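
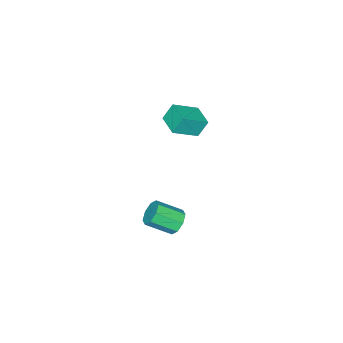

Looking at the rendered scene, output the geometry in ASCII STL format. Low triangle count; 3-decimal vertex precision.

solid 
facet normal -0.775 0.402 -0.488
outer loop
vertex -3.762 0.655 2.998
vertex -3.212 1.653 2.948
vertex -3.377 0.402 2.178
endloop
endfacet
facet normal -0.482 -0.875 0.044
outer loop
vertex -2.308 -0.153 2.852
vertex -3.762 0.655 2.998
vertex -3.377 0.402 2.178
endloop
endfacet
facet normal -0.774 0.403 -0.488
outer loop
vertex -3.377 0.402 2.178
vertex -3.212 1.653 2.948
vertex -2.827 1.4 2.129
endloop
endfacet
facet normal 0.410 -0.269 -0.872
outer loop
vertex -2.827 1.4 2.129
vertex -2.308 -0.153 2.852
vertex -3.377 0.402 2.178
endloop
endfacet
facet normal -0.410 0.269 0.872
outer loop
vertex -3.762 0.655 2.998
vertex -2.143 1.098 3.622
vertex -3.212 1.653 2.948
endloop
endfacet
facet normal -0.482 -0.875 0.044
outer loop
vertex -2.693 0.1 3.671
vertex -3.762 0.655 2.998
vertex -2.308 -0.153 2.852
endloop
endfacet
facet normal -0.410 0.268 0.872
outer loop
vertex -2.693 0.1 3.671
vertex -2.143 1.098 3.622
vertex -3.762 0.655 2.998
endloop
endfacet
facet normal 0.482 0.875 -0.044
outer loop
vertex -3.212 1.653 2.948
vertex -2.143 1.098 3.622
vertex -2.827 1.4 2.129
endloop
endfacet
facet normal 0.409 -0.269 -0.872
outer loop
vertex -1.758 0.845 2.802
vertex -2.308 -0.153 2.852
vertex -2.827 1.4 2.129
endloop
endfacet
facet normal 0.482 0.875 -0.044
outer loop
vertex -2.827 1.4 2.129
vertex -2.143 1.098 3.622
vertex -1.758 0.845 2.802
endloop
endfacet
facet normal 0.774 -0.402 0.488
outer loop
vertex -1.758 0.845 2.802
vertex -2.693 0.1 3.671
vertex -2.308 -0.153 2.852
endloop
endfacet
facet normal 0.774 -0.403 0.488
outer loop
vertex -2.143 1.098 3.622
vertex -2.693 0.1 3.671
vertex -1.758 0.845 2.802
endloop
endfacet
facet normal -0.538 0.664 -0.519
outer loop
vertex 2.325 4.01 1.138
vertex 2.117 4.256 1.668
vertex 2.603 4.36 1.298
endloop
endfacet
facet normal 0.607 -0.123 -0.785
outer loop
vertex 2.325 4.01 1.138
vertex 2.603 4.36 1.298
vertex 3.011 3.158 1.802
endloop
endfacet
facet normal 0.606 -0.124 -0.786
outer loop
vertex 3.011 3.158 1.802
vertex 2.603 4.36 1.298
vertex 3.29 3.508 1.962
endloop
endfacet
facet normal 0.537 -0.665 0.519
outer loop
vertex 3.011 3.158 1.802
vertex 3.29 3.508 1.962
vertex 2.803 3.404 2.332
endloop
endfacet
facet normal -0.537 0.666 -0.518
outer loop
vertex 2.603 4.36 1.298
vertex 2.117 4.256 1.668
vertex 2.597 4.648 1.675
endloop
endfacet
facet normal 0.844 0.433 -0.317
outer loop
vertex 2.603 4.36 1.298
vertex 2.597 4.648 1.675
vertex 3.29 3.508 1.962
endloop
endfacet
facet normal 0.844 0.434 -0.316
outer loop
vertex 3.29 3.508 1.962
vertex 2.597 4.648 1.675
vertex 3.283 3.796 2.339
endloop
endfacet
facet normal 0.536 -0.666 0.519
outer loop
vertex 3.29 3.508 1.962
vertex 3.283 3.796 2.339
vertex 2.803 3.404 2.332
endloop
endfacet
facet normal -0.536 0.665 -0.520
outer loop
vertex 2.597 4.648 1.675
vertex 2.117 4.256 1.668
vertex 2.309 4.707 2.047
endloop
endfacet
facet normal 0.587 0.736 0.338
outer loop
vertex 2.597 4.648 1.675
vertex 2.309 4.707 2.047
vertex 3.283 3.796 2.339
endloop
endfacet
facet normal 0.588 0.736 0.336
outer loop
vertex 3.283 3.796 2.339
vertex 2.309 4.707 2.047
vertex 2.996 3.855 2.712
endloop
endfacet
facet normal 0.536 -0.666 0.518
outer loop
vertex 3.283 3.796 2.339
vertex 2.996 3.855 2.712
vertex 2.803 3.404 2.332
endloop
endfacet
facet normal -0.537 0.665 -0.519
outer loop
vertex 2.309 4.707 2.047
vertex 2.117 4.256 1.668
vertex 1.909 4.502 2.198
endloop
endfacet
facet normal -0.013 0.609 0.793
outer loop
vertex 2.309 4.707 2.047
vertex 1.909 4.502 2.198
vertex 2.996 3.855 2.712
endloop
endfacet
facet normal -0.014 0.608 0.794
outer loop
vertex 2.996 3.855 2.712
vertex 1.909 4.502 2.198
vertex 2.595 3.65 2.862
endloop
endfacet
facet normal 0.535 -0.666 0.519
outer loop
vertex 2.996 3.855 2.712
vertex 2.595 3.65 2.862
vertex 2.803 3.404 2.332
endloop
endfacet
facet normal -0.537 0.665 -0.519
outer loop
vertex 1.909 4.502 2.198
vertex 2.117 4.256 1.668
vertex 1.63 4.152 2.038
endloop
endfacet
facet normal -0.606 0.124 0.786
outer loop
vertex 1.909 4.502 2.198
vertex 1.63 4.152 2.038
vertex 2.595 3.65 2.862
endloop
endfacet
facet normal -0.607 0.123 0.785
outer loop
vertex 2.595 3.65 2.862
vertex 1.63 4.152 2.038
vertex 2.317 3.3 2.702
endloop
endfacet
facet normal 0.538 -0.664 0.519
outer loop
vertex 2.595 3.65 2.862
vertex 2.317 3.3 2.702
vertex 2.803 3.404 2.332
endloop
endfacet
facet normal -0.536 0.666 -0.519
outer loop
vertex 1.63 4.152 2.038
vertex 2.117 4.256 1.668
vertex 1.637 3.864 1.661
endloop
endfacet
facet normal -0.844 -0.434 0.316
outer loop
vertex 1.63 4.152 2.038
vertex 1.637 3.864 1.661
vertex 2.317 3.3 2.702
endloop
endfacet
facet normal -0.844 -0.433 0.317
outer loop
vertex 2.317 3.3 2.702
vertex 1.637 3.864 1.661
vertex 2.323 3.012 2.325
endloop
endfacet
facet normal 0.537 -0.666 0.518
outer loop
vertex 2.317 3.3 2.702
vertex 2.323 3.012 2.325
vertex 2.803 3.404 2.332
endloop
endfacet
facet normal -0.536 0.666 -0.518
outer loop
vertex 1.637 3.864 1.661
vertex 2.117 4.256 1.668
vertex 1.924 3.805 1.288
endloop
endfacet
facet normal -0.588 -0.736 -0.336
outer loop
vertex 1.637 3.864 1.661
vertex 1.924 3.805 1.288
vertex 2.323 3.012 2.325
endloop
endfacet
facet normal -0.587 -0.736 -0.337
outer loop
vertex 2.323 3.012 2.325
vertex 1.924 3.805 1.288
vertex 2.611 2.953 1.953
endloop
endfacet
facet normal 0.536 -0.665 0.520
outer loop
vertex 2.323 3.012 2.325
vertex 2.611 2.953 1.953
vertex 2.803 3.404 2.332
endloop
endfacet
facet normal -0.535 0.666 -0.519
outer loop
vertex 1.924 3.805 1.288
vertex 2.117 4.256 1.668
vertex 2.325 4.01 1.138
endloop
endfacet
facet normal 0.014 -0.608 -0.794
outer loop
vertex 1.924 3.805 1.288
vertex 2.325 4.01 1.138
vertex 2.611 2.953 1.953
endloop
endfacet
facet normal 0.012 -0.608 -0.793
outer loop
vertex 2.611 2.953 1.953
vertex 2.325 4.01 1.138
vertex 3.011 3.158 1.802
endloop
endfacet
facet normal 0.537 -0.665 0.519
outer loop
vertex 2.611 2.953 1.953
vertex 3.011 3.158 1.802
vertex 2.803 3.404 2.332
endloop
endfacet

endsolid


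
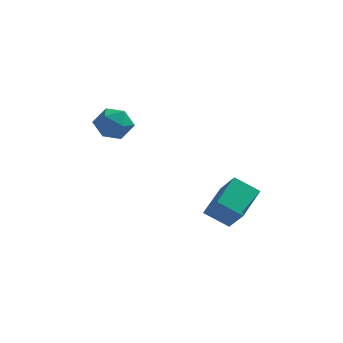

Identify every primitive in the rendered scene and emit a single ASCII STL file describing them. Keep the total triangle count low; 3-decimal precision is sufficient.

solid 
facet normal -0.488 0.488 -0.724
outer loop
vertex 2.323 4.727 -3.189
vertex 3.637 4.769 -4.047
vertex 1.794 2.86 -4.092
endloop
endfacet
facet normal -0.837 -0.027 0.546
outer loop
vertex 2.643 2.011 -2.833
vertex 2.323 4.727 -3.189
vertex 1.794 2.86 -4.092
endloop
endfacet
facet normal -0.488 0.488 -0.723
outer loop
vertex 1.794 2.86 -4.092
vertex 3.637 4.769 -4.047
vertex 3.108 2.903 -4.95
endloop
endfacet
facet normal -0.247 -0.872 -0.422
outer loop
vertex 3.108 2.903 -4.95
vertex 2.643 2.011 -2.833
vertex 1.794 2.86 -4.092
endloop
endfacet
facet normal 0.247 0.872 0.422
outer loop
vertex 2.323 4.727 -3.189
vertex 4.486 3.92 -2.788
vertex 3.637 4.769 -4.047
endloop
endfacet
facet normal -0.837 -0.027 0.546
outer loop
vertex 3.172 3.877 -1.93
vertex 2.323 4.727 -3.189
vertex 2.643 2.011 -2.833
endloop
endfacet
facet normal 0.247 0.872 0.422
outer loop
vertex 3.172 3.877 -1.93
vertex 4.486 3.92 -2.788
vertex 2.323 4.727 -3.189
endloop
endfacet
facet normal 0.837 0.027 -0.546
outer loop
vertex 3.637 4.769 -4.047
vertex 4.486 3.92 -2.788
vertex 3.108 2.903 -4.95
endloop
endfacet
facet normal -0.248 -0.872 -0.422
outer loop
vertex 3.957 2.053 -3.691
vertex 2.643 2.011 -2.833
vertex 3.108 2.903 -4.95
endloop
endfacet
facet normal 0.837 0.027 -0.546
outer loop
vertex 3.108 2.903 -4.95
vertex 4.486 3.92 -2.788
vertex 3.957 2.053 -3.691
endloop
endfacet
facet normal 0.488 -0.488 0.723
outer loop
vertex 3.957 2.053 -3.691
vertex 3.172 3.877 -1.93
vertex 2.643 2.011 -2.833
endloop
endfacet
facet normal 0.488 -0.488 0.723
outer loop
vertex 4.486 3.92 -2.788
vertex 3.172 3.877 -1.93
vertex 3.957 2.053 -3.691
endloop
endfacet
facet normal -0.012 0.962 -0.274
outer loop
vertex -2.561 3.897 0.78
vertex -3.502 4.05 1.357
vertex -2.515 4.203 1.851
endloop
endfacet
facet normal 0.658 0.716 -0.233
outer loop
vertex -2.561 3.897 0.78
vertex -2.515 4.203 1.851
vertex -1.812 3.431 1.461
endloop
endfacet
facet normal 0.717 0.162 -0.678
outer loop
vertex -2.561 3.897 0.78
vertex -1.812 3.431 1.461
vertex -2.365 2.802 0.726
endloop
endfacet
facet normal 0.084 0.064 -0.994
outer loop
vertex -2.561 3.897 0.78
vertex -2.365 2.802 0.726
vertex -3.41 3.184 0.662
endloop
endfacet
facet normal -0.366 0.559 -0.744
outer loop
vertex -2.561 3.897 0.78
vertex -3.41 3.184 0.662
vertex -3.502 4.05 1.357
endloop
endfacet
facet normal 0.765 0.478 0.431
outer loop
vertex -1.812 3.431 1.461
vertex -2.515 4.203 1.851
vertex -2.29 3.296 2.458
endloop
endfacet
facet normal -0.318 0.875 0.365
outer loop
vertex -2.515 4.203 1.851
vertex -3.502 4.05 1.357
vertex -3.335 3.678 2.394
endloop
endfacet
facet normal -0.890 0.224 -0.397
outer loop
vertex -3.502 4.05 1.357
vertex -3.41 3.184 0.662
vertex -3.888 3.049 1.659
endloop
endfacet
facet normal -0.162 -0.576 -0.801
outer loop
vertex -3.41 3.184 0.662
vertex -2.365 2.802 0.726
vertex -3.185 2.277 1.269
endloop
endfacet
facet normal 0.861 -0.419 -0.289
outer loop
vertex -2.365 2.802 0.726
vertex -1.812 3.431 1.461
vertex -2.198 2.43 1.763
endloop
endfacet
facet normal -0.084 -0.064 0.994
outer loop
vertex -3.139 2.583 2.34
vertex -2.29 3.296 2.458
vertex -3.335 3.678 2.394
endloop
endfacet
facet normal -0.717 -0.162 0.678
outer loop
vertex -3.139 2.583 2.34
vertex -3.335 3.678 2.394
vertex -3.888 3.049 1.659
endloop
endfacet
facet normal -0.658 -0.716 0.233
outer loop
vertex -3.139 2.583 2.34
vertex -3.888 3.049 1.659
vertex -3.185 2.277 1.269
endloop
endfacet
facet normal 0.012 -0.962 0.274
outer loop
vertex -3.139 2.583 2.34
vertex -3.185 2.277 1.269
vertex -2.198 2.43 1.763
endloop
endfacet
facet normal 0.366 -0.559 0.744
outer loop
vertex -3.139 2.583 2.34
vertex -2.198 2.43 1.763
vertex -2.29 3.296 2.458
endloop
endfacet
facet normal 0.162 0.576 0.801
outer loop
vertex -3.335 3.678 2.394
vertex -2.29 3.296 2.458
vertex -2.515 4.203 1.851
endloop
endfacet
facet normal -0.861 0.419 0.289
outer loop
vertex -3.888 3.049 1.659
vertex -3.335 3.678 2.394
vertex -3.502 4.05 1.357
endloop
endfacet
facet normal -0.765 -0.478 -0.431
outer loop
vertex -3.185 2.277 1.269
vertex -3.888 3.049 1.659
vertex -3.41 3.184 0.662
endloop
endfacet
facet normal 0.318 -0.875 -0.365
outer loop
vertex -2.198 2.43 1.763
vertex -3.185 2.277 1.269
vertex -2.365 2.802 0.726
endloop
endfacet
facet normal 0.890 -0.224 0.397
outer loop
vertex -2.29 3.296 2.458
vertex -2.198 2.43 1.763
vertex -1.812 3.431 1.461
endloop
endfacet

endsolid


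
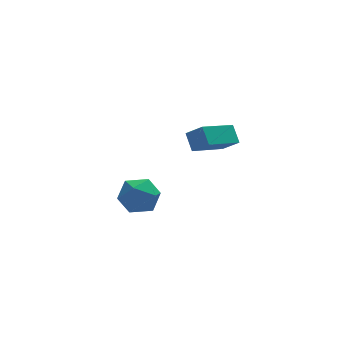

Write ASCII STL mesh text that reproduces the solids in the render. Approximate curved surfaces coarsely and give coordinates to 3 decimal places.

solid 
facet normal -0.843 -0.414 0.343
outer loop
vertex 1.554 -1.475 3.141
vertex 1.479 -0.74 3.844
vertex 0.979 -0.875 2.452
endloop
endfacet
facet normal 0.073 -0.721 -0.689
outer loop
vertex 2.641 -0.06 1.776
vertex 1.554 -1.475 3.141
vertex 0.979 -0.875 2.452
endloop
endfacet
facet normal -0.843 -0.414 0.343
outer loop
vertex 0.979 -0.875 2.452
vertex 1.479 -0.74 3.844
vertex 0.904 -0.14 3.154
endloop
endfacet
facet normal -0.532 0.556 -0.639
outer loop
vertex 0.904 -0.14 3.154
vertex 2.641 -0.06 1.776
vertex 0.979 -0.875 2.452
endloop
endfacet
facet normal 0.532 -0.556 0.638
outer loop
vertex 1.554 -1.475 3.141
vertex 3.141 0.075 3.168
vertex 1.479 -0.74 3.844
endloop
endfacet
facet normal 0.074 -0.721 -0.689
outer loop
vertex 3.216 -0.66 2.466
vertex 1.554 -1.475 3.141
vertex 2.641 -0.06 1.776
endloop
endfacet
facet normal 0.532 -0.556 0.639
outer loop
vertex 3.216 -0.66 2.466
vertex 3.141 0.075 3.168
vertex 1.554 -1.475 3.141
endloop
endfacet
facet normal -0.074 0.721 0.689
outer loop
vertex 1.479 -0.74 3.844
vertex 3.141 0.075 3.168
vertex 0.904 -0.14 3.154
endloop
endfacet
facet normal -0.532 0.556 -0.638
outer loop
vertex 2.566 0.675 2.479
vertex 2.641 -0.06 1.776
vertex 0.904 -0.14 3.154
endloop
endfacet
facet normal -0.074 0.721 0.689
outer loop
vertex 0.904 -0.14 3.154
vertex 3.141 0.075 3.168
vertex 2.566 0.675 2.479
endloop
endfacet
facet normal 0.843 0.414 -0.343
outer loop
vertex 2.566 0.675 2.479
vertex 3.216 -0.66 2.466
vertex 2.641 -0.06 1.776
endloop
endfacet
facet normal 0.843 0.414 -0.343
outer loop
vertex 3.141 0.075 3.168
vertex 3.216 -0.66 2.466
vertex 2.566 0.675 2.479
endloop
endfacet
facet normal -0.724 -0.594 0.351
outer loop
vertex -1.494 2.871 -2.744
vertex -0.834 1.973 -2.901
vertex -0.81 2.523 -1.92
endloop
endfacet
facet normal -0.757 0.053 0.651
outer loop
vertex -1.494 2.871 -2.744
vertex -0.81 2.523 -1.92
vertex -0.918 3.622 -2.135
endloop
endfacet
facet normal -0.835 0.535 0.130
outer loop
vertex -1.494 2.871 -2.744
vertex -0.918 3.622 -2.135
vertex -1.009 3.751 -3.249
endloop
endfacet
facet normal -0.850 0.186 -0.493
outer loop
vertex -1.494 2.871 -2.744
vertex -1.009 3.751 -3.249
vertex -0.957 2.732 -3.723
endloop
endfacet
facet normal -0.782 -0.512 -0.356
outer loop
vertex -1.494 2.871 -2.744
vertex -0.957 2.732 -3.723
vertex -0.834 1.973 -2.901
endloop
endfacet
facet normal -0.133 0.178 0.975
outer loop
vertex -0.918 3.622 -2.135
vertex -0.81 2.523 -1.92
vertex 0.097 3.188 -1.917
endloop
endfacet
facet normal -0.080 -0.869 0.489
outer loop
vertex -0.81 2.523 -1.92
vertex -0.834 1.973 -2.901
vertex 0.149 2.169 -2.391
endloop
endfacet
facet normal -0.174 -0.736 -0.654
outer loop
vertex -0.834 1.973 -2.901
vertex -0.957 2.732 -3.723
vertex 0.058 2.298 -3.505
endloop
endfacet
facet normal -0.285 0.392 -0.875
outer loop
vertex -0.957 2.732 -3.723
vertex -1.009 3.751 -3.249
vertex -0.05 3.397 -3.72
endloop
endfacet
facet normal -0.259 0.957 0.132
outer loop
vertex -1.009 3.751 -3.249
vertex -0.918 3.622 -2.135
vertex -0.026 3.947 -2.739
endloop
endfacet
facet normal 0.850 -0.186 0.493
outer loop
vertex 0.634 3.049 -2.896
vertex 0.097 3.188 -1.917
vertex 0.149 2.169 -2.391
endloop
endfacet
facet normal 0.835 -0.535 -0.130
outer loop
vertex 0.634 3.049 -2.896
vertex 0.149 2.169 -2.391
vertex 0.058 2.298 -3.505
endloop
endfacet
facet normal 0.757 -0.053 -0.651
outer loop
vertex 0.634 3.049 -2.896
vertex 0.058 2.298 -3.505
vertex -0.05 3.397 -3.72
endloop
endfacet
facet normal 0.724 0.594 -0.351
outer loop
vertex 0.634 3.049 -2.896
vertex -0.05 3.397 -3.72
vertex -0.026 3.947 -2.739
endloop
endfacet
facet normal 0.782 0.512 0.356
outer loop
vertex 0.634 3.049 -2.896
vertex -0.026 3.947 -2.739
vertex 0.097 3.188 -1.917
endloop
endfacet
facet normal 0.285 -0.392 0.875
outer loop
vertex 0.149 2.169 -2.391
vertex 0.097 3.188 -1.917
vertex -0.81 2.523 -1.92
endloop
endfacet
facet normal 0.259 -0.957 -0.132
outer loop
vertex 0.058 2.298 -3.505
vertex 0.149 2.169 -2.391
vertex -0.834 1.973 -2.901
endloop
endfacet
facet normal 0.133 -0.178 -0.975
outer loop
vertex -0.05 3.397 -3.72
vertex 0.058 2.298 -3.505
vertex -0.957 2.732 -3.723
endloop
endfacet
facet normal 0.080 0.869 -0.489
outer loop
vertex -0.026 3.947 -2.739
vertex -0.05 3.397 -3.72
vertex -1.009 3.751 -3.249
endloop
endfacet
facet normal 0.174 0.736 0.654
outer loop
vertex 0.097 3.188 -1.917
vertex -0.026 3.947 -2.739
vertex -0.918 3.622 -2.135
endloop
endfacet

endsolid


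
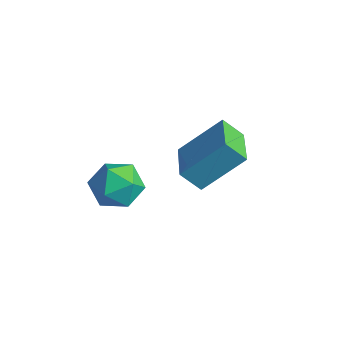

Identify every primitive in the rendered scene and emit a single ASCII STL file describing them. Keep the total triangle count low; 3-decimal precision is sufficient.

solid 
facet normal -0.466 -0.515 0.719
outer loop
vertex 1.277 0.832 1.803
vertex -0.042 1.731 1.592
vertex 0.625 -0.436 0.473
endloop
endfacet
facet normal 0.819 -0.558 0.131
outer loop
vertex 1.082 0.069 -0.232
vertex 1.277 0.832 1.803
vertex 0.625 -0.436 0.473
endloop
endfacet
facet normal -0.466 -0.515 0.719
outer loop
vertex 0.625 -0.436 0.473
vertex -0.042 1.731 1.592
vertex -0.694 0.463 0.262
endloop
endfacet
facet normal -0.334 -0.650 -0.682
outer loop
vertex -0.694 0.463 0.262
vertex 1.082 0.069 -0.232
vertex 0.625 -0.436 0.473
endloop
endfacet
facet normal 0.334 0.650 0.682
outer loop
vertex 1.277 0.832 1.803
vertex 0.415 2.236 0.887
vertex -0.042 1.731 1.592
endloop
endfacet
facet normal 0.819 -0.558 0.131
outer loop
vertex 1.734 1.337 1.098
vertex 1.277 0.832 1.803
vertex 1.082 0.069 -0.232
endloop
endfacet
facet normal 0.334 0.650 0.682
outer loop
vertex 1.734 1.337 1.098
vertex 0.415 2.236 0.887
vertex 1.277 0.832 1.803
endloop
endfacet
facet normal -0.819 0.558 -0.131
outer loop
vertex -0.042 1.731 1.592
vertex 0.415 2.236 0.887
vertex -0.694 0.463 0.262
endloop
endfacet
facet normal -0.334 -0.650 -0.682
outer loop
vertex -0.237 0.968 -0.443
vertex 1.082 0.069 -0.232
vertex -0.694 0.463 0.262
endloop
endfacet
facet normal -0.819 0.558 -0.131
outer loop
vertex -0.694 0.463 0.262
vertex 0.415 2.236 0.887
vertex -0.237 0.968 -0.443
endloop
endfacet
facet normal 0.466 0.515 -0.719
outer loop
vertex -0.237 0.968 -0.443
vertex 1.734 1.337 1.098
vertex 1.082 0.069 -0.232
endloop
endfacet
facet normal 0.466 0.515 -0.719
outer loop
vertex 0.415 2.236 0.887
vertex 1.734 1.337 1.098
vertex -0.237 0.968 -0.443
endloop
endfacet
facet normal 0.270 0.250 0.930
outer loop
vertex -0.268 -1.571 0.925
vertex -0.294 -2.493 1.18
vertex 0.517 -2.113 0.843
endloop
endfacet
facet normal 0.538 0.710 0.454
outer loop
vertex -0.268 -1.571 0.925
vertex 0.517 -2.113 0.843
vertex 0.287 -1.495 0.149
endloop
endfacet
facet normal -0.008 0.996 0.092
outer loop
vertex -0.268 -1.571 0.925
vertex 0.287 -1.495 0.149
vertex -0.665 -1.494 0.058
endloop
endfacet
facet normal -0.613 0.712 0.344
outer loop
vertex -0.268 -1.571 0.925
vertex -0.665 -1.494 0.058
vertex -1.024 -2.111 0.695
endloop
endfacet
facet normal -0.441 0.251 0.862
outer loop
vertex -0.268 -1.571 0.925
vertex -1.024 -2.111 0.695
vertex -0.294 -2.493 1.18
endloop
endfacet
facet normal 0.940 0.342 -0.006
outer loop
vertex 0.287 -1.495 0.149
vertex 0.517 -2.113 0.843
vertex 0.604 -2.369 -0.075
endloop
endfacet
facet normal 0.506 -0.403 0.763
outer loop
vertex 0.517 -2.113 0.843
vertex -0.294 -2.493 1.18
vertex 0.245 -2.986 0.562
endloop
endfacet
facet normal -0.643 -0.401 0.653
outer loop
vertex -0.294 -2.493 1.18
vertex -1.024 -2.111 0.695
vertex -0.707 -2.985 0.471
endloop
endfacet
facet normal -0.920 0.346 -0.184
outer loop
vertex -1.024 -2.111 0.695
vertex -0.665 -1.494 0.058
vertex -0.937 -2.367 -0.223
endloop
endfacet
facet normal 0.057 0.804 -0.592
outer loop
vertex -0.665 -1.494 0.058
vertex 0.287 -1.495 0.149
vertex -0.126 -1.987 -0.56
endloop
endfacet
facet normal 0.613 -0.712 -0.344
outer loop
vertex -0.152 -2.909 -0.305
vertex 0.604 -2.369 -0.075
vertex 0.245 -2.986 0.562
endloop
endfacet
facet normal 0.008 -0.996 -0.092
outer loop
vertex -0.152 -2.909 -0.305
vertex 0.245 -2.986 0.562
vertex -0.707 -2.985 0.471
endloop
endfacet
facet normal -0.538 -0.710 -0.454
outer loop
vertex -0.152 -2.909 -0.305
vertex -0.707 -2.985 0.471
vertex -0.937 -2.367 -0.223
endloop
endfacet
facet normal -0.270 -0.250 -0.930
outer loop
vertex -0.152 -2.909 -0.305
vertex -0.937 -2.367 -0.223
vertex -0.126 -1.987 -0.56
endloop
endfacet
facet normal 0.441 -0.251 -0.862
outer loop
vertex -0.152 -2.909 -0.305
vertex -0.126 -1.987 -0.56
vertex 0.604 -2.369 -0.075
endloop
endfacet
facet normal 0.920 -0.346 0.184
outer loop
vertex 0.245 -2.986 0.562
vertex 0.604 -2.369 -0.075
vertex 0.517 -2.113 0.843
endloop
endfacet
facet normal -0.057 -0.804 0.592
outer loop
vertex -0.707 -2.985 0.471
vertex 0.245 -2.986 0.562
vertex -0.294 -2.493 1.18
endloop
endfacet
facet normal -0.940 -0.342 0.006
outer loop
vertex -0.937 -2.367 -0.223
vertex -0.707 -2.985 0.471
vertex -1.024 -2.111 0.695
endloop
endfacet
facet normal -0.506 0.403 -0.763
outer loop
vertex -0.126 -1.987 -0.56
vertex -0.937 -2.367 -0.223
vertex -0.665 -1.494 0.058
endloop
endfacet
facet normal 0.643 0.401 -0.653
outer loop
vertex 0.604 -2.369 -0.075
vertex -0.126 -1.987 -0.56
vertex 0.287 -1.495 0.149
endloop
endfacet

endsolid


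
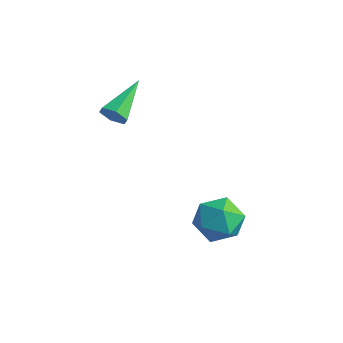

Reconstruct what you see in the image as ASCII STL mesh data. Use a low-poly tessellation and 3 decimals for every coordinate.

solid 
facet normal -0.966 -0.200 0.166
outer loop
vertex -0.401 -2.954 -2.817
vertex -0.23 -4.051 -3.144
vertex -0.101 -3.751 -2.034
endloop
endfacet
facet normal -0.734 0.315 0.602
outer loop
vertex -0.401 -2.954 -2.817
vertex -0.101 -3.751 -2.034
vertex 0.378 -2.699 -2.001
endloop
endfacet
facet normal -0.487 0.850 0.199
outer loop
vertex -0.401 -2.954 -2.817
vertex 0.378 -2.699 -2.001
vertex 0.545 -2.348 -3.09
endloop
endfacet
facet normal -0.567 0.666 -0.486
outer loop
vertex -0.401 -2.954 -2.817
vertex 0.545 -2.348 -3.09
vertex 0.169 -3.183 -3.796
endloop
endfacet
facet normal -0.862 0.016 -0.506
outer loop
vertex -0.401 -2.954 -2.817
vertex 0.169 -3.183 -3.796
vertex -0.23 -4.051 -3.144
endloop
endfacet
facet normal -0.187 0.055 0.981
outer loop
vertex 0.378 -2.699 -2.001
vertex -0.101 -3.751 -2.034
vertex 1.031 -3.637 -1.824
endloop
endfacet
facet normal -0.562 -0.779 0.276
outer loop
vertex -0.101 -3.751 -2.034
vertex -0.23 -4.051 -3.144
vertex 0.655 -4.472 -2.53
endloop
endfacet
facet normal -0.395 -0.429 -0.812
outer loop
vertex -0.23 -4.051 -3.144
vertex 0.169 -3.183 -3.796
vertex 0.822 -4.121 -3.619
endloop
endfacet
facet normal 0.082 0.622 -0.779
outer loop
vertex 0.169 -3.183 -3.796
vertex 0.545 -2.348 -3.09
vertex 1.301 -3.069 -3.586
endloop
endfacet
facet normal 0.210 0.921 0.329
outer loop
vertex 0.545 -2.348 -3.09
vertex 0.378 -2.699 -2.001
vertex 1.43 -2.769 -2.476
endloop
endfacet
facet normal 0.567 -0.666 0.486
outer loop
vertex 1.601 -3.866 -2.803
vertex 1.031 -3.637 -1.824
vertex 0.655 -4.472 -2.53
endloop
endfacet
facet normal 0.487 -0.850 -0.199
outer loop
vertex 1.601 -3.866 -2.803
vertex 0.655 -4.472 -2.53
vertex 0.822 -4.121 -3.619
endloop
endfacet
facet normal 0.734 -0.315 -0.602
outer loop
vertex 1.601 -3.866 -2.803
vertex 0.822 -4.121 -3.619
vertex 1.301 -3.069 -3.586
endloop
endfacet
facet normal 0.966 0.200 -0.166
outer loop
vertex 1.601 -3.866 -2.803
vertex 1.301 -3.069 -3.586
vertex 1.43 -2.769 -2.476
endloop
endfacet
facet normal 0.862 -0.016 0.506
outer loop
vertex 1.601 -3.866 -2.803
vertex 1.43 -2.769 -2.476
vertex 1.031 -3.637 -1.824
endloop
endfacet
facet normal -0.082 -0.622 0.779
outer loop
vertex 0.655 -4.472 -2.53
vertex 1.031 -3.637 -1.824
vertex -0.101 -3.751 -2.034
endloop
endfacet
facet normal -0.210 -0.921 -0.329
outer loop
vertex 0.822 -4.121 -3.619
vertex 0.655 -4.472 -2.53
vertex -0.23 -4.051 -3.144
endloop
endfacet
facet normal 0.187 -0.055 -0.981
outer loop
vertex 1.301 -3.069 -3.586
vertex 0.822 -4.121 -3.619
vertex 0.169 -3.183 -3.796
endloop
endfacet
facet normal 0.562 0.779 -0.276
outer loop
vertex 1.43 -2.769 -2.476
vertex 1.301 -3.069 -3.586
vertex 0.545 -2.348 -3.09
endloop
endfacet
facet normal 0.395 0.429 0.812
outer loop
vertex 1.031 -3.637 -1.824
vertex 1.43 -2.769 -2.476
vertex 0.378 -2.699 -2.001
endloop
endfacet
facet normal 0.216 -0.890 -0.402
outer loop
vertex -3.435 -4.572 1.452
vertex -3.742 -4.873 1.953
vertex -4.079 -4.709 1.41
endloop
endfacet
facet normal -0.082 0.624 -0.777
outer loop
vertex -3.435 -4.572 1.452
vertex -4.079 -4.709 1.41
vertex -4.198 -2.987 2.807
endloop
endfacet
facet normal 0.216 -0.890 -0.402
outer loop
vertex -4.079 -4.709 1.41
vertex -3.742 -4.873 1.953
vertex -4.386 -5.01 1.911
endloop
endfacet
facet normal -0.885 0.255 -0.389
outer loop
vertex -4.079 -4.709 1.41
vertex -4.386 -5.01 1.911
vertex -4.198 -2.987 2.807
endloop
endfacet
facet normal 0.216 -0.890 -0.403
outer loop
vertex -4.386 -5.01 1.911
vertex -3.742 -4.873 1.953
vertex -4.048 -5.174 2.454
endloop
endfacet
facet normal -0.859 -0.138 0.493
outer loop
vertex -4.386 -5.01 1.911
vertex -4.048 -5.174 2.454
vertex -4.198 -2.987 2.807
endloop
endfacet
facet normal 0.216 -0.890 -0.403
outer loop
vertex -4.048 -5.174 2.454
vertex -3.742 -4.873 1.953
vertex -3.404 -5.037 2.496
endloop
endfacet
facet normal -0.030 -0.161 0.986
outer loop
vertex -4.048 -5.174 2.454
vertex -3.404 -5.037 2.496
vertex -4.198 -2.987 2.807
endloop
endfacet
facet normal 0.216 -0.890 -0.403
outer loop
vertex -3.404 -5.037 2.496
vertex -3.742 -4.873 1.953
vertex -3.098 -4.736 1.995
endloop
endfacet
facet normal 0.774 0.209 0.598
outer loop
vertex -3.404 -5.037 2.496
vertex -3.098 -4.736 1.995
vertex -4.198 -2.987 2.807
endloop
endfacet
facet normal 0.216 -0.890 -0.402
outer loop
vertex -3.098 -4.736 1.995
vertex -3.742 -4.873 1.953
vertex -3.435 -4.572 1.452
endloop
endfacet
facet normal 0.748 0.601 -0.282
outer loop
vertex -3.098 -4.736 1.995
vertex -3.435 -4.572 1.452
vertex -4.198 -2.987 2.807
endloop
endfacet

endsolid


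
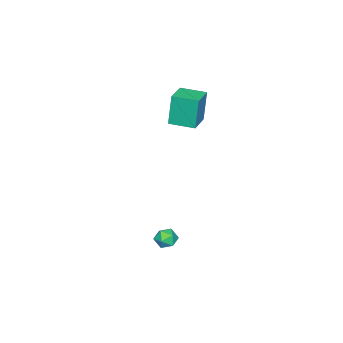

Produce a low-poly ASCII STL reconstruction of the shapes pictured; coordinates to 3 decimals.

solid 
facet normal -0.967 -0.214 -0.137
outer loop
vertex -3.713 -4.706 4.932
vertex -4.048 -3.143 4.853
vertex -3.409 -4.746 2.844
endloop
endfacet
facet normal 0.209 -0.977 0.049
outer loop
vertex -1.832 -4.397 3.067
vertex -3.713 -4.706 4.932
vertex -3.409 -4.746 2.844
endloop
endfacet
facet normal -0.967 -0.214 -0.137
outer loop
vertex -3.409 -4.746 2.844
vertex -4.048 -3.143 4.853
vertex -3.744 -3.184 2.765
endloop
endfacet
facet normal 0.144 -0.019 -0.989
outer loop
vertex -3.744 -3.184 2.765
vertex -1.832 -4.397 3.067
vertex -3.409 -4.746 2.844
endloop
endfacet
facet normal -0.144 0.019 0.989
outer loop
vertex -3.713 -4.706 4.932
vertex -2.471 -2.794 5.076
vertex -4.048 -3.143 4.853
endloop
endfacet
facet normal 0.210 -0.977 0.050
outer loop
vertex -2.136 -4.356 5.155
vertex -3.713 -4.706 4.932
vertex -1.832 -4.397 3.067
endloop
endfacet
facet normal -0.144 0.019 0.989
outer loop
vertex -2.136 -4.356 5.155
vertex -2.471 -2.794 5.076
vertex -3.713 -4.706 4.932
endloop
endfacet
facet normal -0.209 0.977 -0.050
outer loop
vertex -4.048 -3.143 4.853
vertex -2.471 -2.794 5.076
vertex -3.744 -3.184 2.765
endloop
endfacet
facet normal 0.144 -0.019 -0.989
outer loop
vertex -2.167 -2.834 2.988
vertex -1.832 -4.397 3.067
vertex -3.744 -3.184 2.765
endloop
endfacet
facet normal -0.210 0.977 -0.049
outer loop
vertex -3.744 -3.184 2.765
vertex -2.471 -2.794 5.076
vertex -2.167 -2.834 2.988
endloop
endfacet
facet normal 0.967 0.214 0.137
outer loop
vertex -2.167 -2.834 2.988
vertex -2.136 -4.356 5.155
vertex -1.832 -4.397 3.067
endloop
endfacet
facet normal 0.967 0.214 0.137
outer loop
vertex -2.471 -2.794 5.076
vertex -2.136 -4.356 5.155
vertex -2.167 -2.834 2.988
endloop
endfacet
facet normal -0.125 0.172 0.977
outer loop
vertex 2.022 -1.87 -3.106
vertex 1.425 -2.318 -3.103
vertex 2.103 -2.599 -2.967
endloop
endfacet
facet normal 0.566 0.215 0.796
outer loop
vertex 2.022 -1.87 -3.106
vertex 2.103 -2.599 -2.967
vertex 2.591 -2.247 -3.409
endloop
endfacet
facet normal 0.632 0.717 0.295
outer loop
vertex 2.022 -1.87 -3.106
vertex 2.591 -2.247 -3.409
vertex 2.215 -1.748 -3.817
endloop
endfacet
facet normal -0.017 0.986 0.165
outer loop
vertex 2.022 -1.87 -3.106
vertex 2.215 -1.748 -3.817
vertex 1.494 -1.792 -3.628
endloop
endfacet
facet normal -0.484 0.649 0.587
outer loop
vertex 2.022 -1.87 -3.106
vertex 1.494 -1.792 -3.628
vertex 1.425 -2.318 -3.103
endloop
endfacet
facet normal 0.757 -0.409 0.510
outer loop
vertex 2.591 -2.247 -3.409
vertex 2.103 -2.599 -2.967
vertex 2.346 -2.928 -3.592
endloop
endfacet
facet normal -0.359 -0.478 0.802
outer loop
vertex 2.103 -2.599 -2.967
vertex 1.425 -2.318 -3.103
vertex 1.625 -2.972 -3.403
endloop
endfacet
facet normal -0.941 0.293 0.170
outer loop
vertex 1.425 -2.318 -3.103
vertex 1.494 -1.792 -3.628
vertex 1.249 -2.473 -3.811
endloop
endfacet
facet normal -0.186 0.838 -0.513
outer loop
vertex 1.494 -1.792 -3.628
vertex 2.215 -1.748 -3.817
vertex 1.737 -2.121 -4.253
endloop
endfacet
facet normal 0.864 0.403 -0.303
outer loop
vertex 2.215 -1.748 -3.817
vertex 2.591 -2.247 -3.409
vertex 2.415 -2.402 -4.117
endloop
endfacet
facet normal 0.017 -0.986 -0.165
outer loop
vertex 1.818 -2.85 -4.114
vertex 2.346 -2.928 -3.592
vertex 1.625 -2.972 -3.403
endloop
endfacet
facet normal -0.632 -0.717 -0.295
outer loop
vertex 1.818 -2.85 -4.114
vertex 1.625 -2.972 -3.403
vertex 1.249 -2.473 -3.811
endloop
endfacet
facet normal -0.566 -0.215 -0.796
outer loop
vertex 1.818 -2.85 -4.114
vertex 1.249 -2.473 -3.811
vertex 1.737 -2.121 -4.253
endloop
endfacet
facet normal 0.125 -0.172 -0.977
outer loop
vertex 1.818 -2.85 -4.114
vertex 1.737 -2.121 -4.253
vertex 2.415 -2.402 -4.117
endloop
endfacet
facet normal 0.484 -0.649 -0.587
outer loop
vertex 1.818 -2.85 -4.114
vertex 2.415 -2.402 -4.117
vertex 2.346 -2.928 -3.592
endloop
endfacet
facet normal 0.186 -0.838 0.513
outer loop
vertex 1.625 -2.972 -3.403
vertex 2.346 -2.928 -3.592
vertex 2.103 -2.599 -2.967
endloop
endfacet
facet normal -0.864 -0.403 0.303
outer loop
vertex 1.249 -2.473 -3.811
vertex 1.625 -2.972 -3.403
vertex 1.425 -2.318 -3.103
endloop
endfacet
facet normal -0.757 0.409 -0.510
outer loop
vertex 1.737 -2.121 -4.253
vertex 1.249 -2.473 -3.811
vertex 1.494 -1.792 -3.628
endloop
endfacet
facet normal 0.359 0.478 -0.802
outer loop
vertex 2.415 -2.402 -4.117
vertex 1.737 -2.121 -4.253
vertex 2.215 -1.748 -3.817
endloop
endfacet
facet normal 0.941 -0.293 -0.170
outer loop
vertex 2.346 -2.928 -3.592
vertex 2.415 -2.402 -4.117
vertex 2.591 -2.247 -3.409
endloop
endfacet

endsolid


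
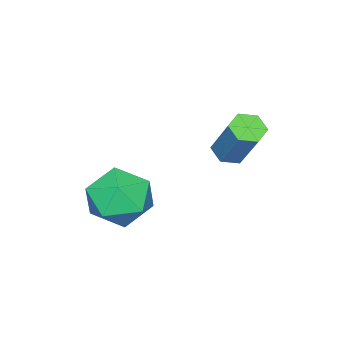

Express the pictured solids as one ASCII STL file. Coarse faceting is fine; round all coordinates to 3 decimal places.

solid 
facet normal -0.286 -0.511 -0.811
outer loop
vertex -1.219 0.924 -0.113
vertex -1.594 1.323 -0.232
vertex -1.074 1.357 -0.437
endloop
endfacet
facet normal 0.922 -0.377 -0.091
outer loop
vertex -1.219 0.924 -0.113
vertex -1.074 1.357 -0.437
vertex -0.692 1.857 1.37
endloop
endfacet
facet normal 0.922 -0.377 -0.091
outer loop
vertex -0.692 1.857 1.37
vertex -1.074 1.357 -0.437
vertex -0.547 2.29 1.046
endloop
endfacet
facet normal 0.289 0.510 0.810
outer loop
vertex -0.692 1.857 1.37
vertex -0.547 2.29 1.046
vertex -1.066 2.257 1.252
endloop
endfacet
facet normal -0.286 -0.510 -0.811
outer loop
vertex -1.074 1.357 -0.437
vertex -1.594 1.323 -0.232
vertex -1.448 1.756 -0.556
endloop
endfacet
facet normal 0.686 0.480 -0.546
outer loop
vertex -1.074 1.357 -0.437
vertex -1.448 1.756 -0.556
vertex -0.547 2.29 1.046
endloop
endfacet
facet normal 0.686 0.481 -0.546
outer loop
vertex -0.547 2.29 1.046
vertex -1.448 1.756 -0.556
vertex -0.921 2.69 0.928
endloop
endfacet
facet normal 0.289 0.510 0.810
outer loop
vertex -0.547 2.29 1.046
vertex -0.921 2.69 0.928
vertex -1.066 2.257 1.252
endloop
endfacet
facet normal -0.289 -0.509 -0.811
outer loop
vertex -1.448 1.756 -0.556
vertex -1.594 1.323 -0.232
vertex -1.968 1.723 -0.35
endloop
endfacet
facet normal -0.235 0.858 -0.456
outer loop
vertex -1.448 1.756 -0.556
vertex -1.968 1.723 -0.35
vertex -0.921 2.69 0.928
endloop
endfacet
facet normal -0.236 0.858 -0.456
outer loop
vertex -0.921 2.69 0.928
vertex -1.968 1.723 -0.35
vertex -1.441 2.656 1.133
endloop
endfacet
facet normal 0.286 0.511 0.811
outer loop
vertex -0.921 2.69 0.928
vertex -1.441 2.656 1.133
vertex -1.066 2.257 1.252
endloop
endfacet
facet normal -0.289 -0.510 -0.810
outer loop
vertex -1.968 1.723 -0.35
vertex -1.594 1.323 -0.232
vertex -2.113 1.29 -0.026
endloop
endfacet
facet normal -0.922 0.377 0.091
outer loop
vertex -1.968 1.723 -0.35
vertex -2.113 1.29 -0.026
vertex -1.441 2.656 1.133
endloop
endfacet
facet normal -0.922 0.377 0.091
outer loop
vertex -1.441 2.656 1.133
vertex -2.113 1.29 -0.026
vertex -1.586 2.223 1.457
endloop
endfacet
facet normal 0.286 0.511 0.811
outer loop
vertex -1.441 2.656 1.133
vertex -1.586 2.223 1.457
vertex -1.066 2.257 1.252
endloop
endfacet
facet normal -0.289 -0.510 -0.810
outer loop
vertex -2.113 1.29 -0.026
vertex -1.594 1.323 -0.232
vertex -1.739 0.89 0.092
endloop
endfacet
facet normal -0.686 -0.480 0.546
outer loop
vertex -2.113 1.29 -0.026
vertex -1.739 0.89 0.092
vertex -1.586 2.223 1.457
endloop
endfacet
facet normal -0.686 -0.480 0.546
outer loop
vertex -1.586 2.223 1.457
vertex -1.739 0.89 0.092
vertex -1.212 1.824 1.576
endloop
endfacet
facet normal 0.286 0.510 0.811
outer loop
vertex -1.586 2.223 1.457
vertex -1.212 1.824 1.576
vertex -1.066 2.257 1.252
endloop
endfacet
facet normal -0.286 -0.511 -0.811
outer loop
vertex -1.739 0.89 0.092
vertex -1.594 1.323 -0.232
vertex -1.219 0.924 -0.113
endloop
endfacet
facet normal 0.236 -0.858 0.456
outer loop
vertex -1.739 0.89 0.092
vertex -1.219 0.924 -0.113
vertex -1.212 1.824 1.576
endloop
endfacet
facet normal 0.235 -0.858 0.456
outer loop
vertex -1.212 1.824 1.576
vertex -1.219 0.924 -0.113
vertex -0.692 1.857 1.37
endloop
endfacet
facet normal 0.289 0.509 0.811
outer loop
vertex -1.212 1.824 1.576
vertex -0.692 1.857 1.37
vertex -1.066 2.257 1.252
endloop
endfacet
facet normal -0.040 0.826 -0.562
outer loop
vertex 1.715 0.178 -2.057
vertex 0.789 0.451 -1.59
vertex 1.719 0.781 -1.17
endloop
endfacet
facet normal 0.637 0.636 -0.435
outer loop
vertex 1.715 0.178 -2.057
vertex 1.719 0.781 -1.17
vertex 2.433 -0.011 -1.283
endloop
endfacet
facet normal 0.730 -0.026 -0.683
outer loop
vertex 1.715 0.178 -2.057
vertex 2.433 -0.011 -1.283
vertex 1.945 -0.83 -1.773
endloop
endfacet
facet normal 0.110 -0.246 -0.963
outer loop
vertex 1.715 0.178 -2.057
vertex 1.945 -0.83 -1.773
vertex 0.929 -0.545 -1.962
endloop
endfacet
facet normal -0.365 0.280 -0.888
outer loop
vertex 1.715 0.178 -2.057
vertex 0.929 -0.545 -1.962
vertex 0.789 0.451 -1.59
endloop
endfacet
facet normal 0.734 0.623 0.271
outer loop
vertex 2.433 -0.011 -1.283
vertex 1.719 0.781 -1.17
vertex 1.951 0.145 -0.338
endloop
endfacet
facet normal -0.361 0.930 0.068
outer loop
vertex 1.719 0.781 -1.17
vertex 0.789 0.451 -1.59
vertex 0.935 0.43 -0.527
endloop
endfacet
facet normal -0.887 0.047 -0.460
outer loop
vertex 0.789 0.451 -1.59
vertex 0.929 -0.545 -1.962
vertex 0.447 -0.389 -1.017
endloop
endfacet
facet normal -0.117 -0.804 -0.582
outer loop
vertex 0.929 -0.545 -1.962
vertex 1.945 -0.83 -1.773
vertex 1.161 -1.181 -1.13
endloop
endfacet
facet normal 0.884 -0.449 -0.130
outer loop
vertex 1.945 -0.83 -1.773
vertex 2.433 -0.011 -1.283
vertex 2.091 -0.851 -0.71
endloop
endfacet
facet normal -0.110 0.246 0.963
outer loop
vertex 1.165 -0.578 -0.243
vertex 1.951 0.145 -0.338
vertex 0.935 0.43 -0.527
endloop
endfacet
facet normal -0.730 0.026 0.683
outer loop
vertex 1.165 -0.578 -0.243
vertex 0.935 0.43 -0.527
vertex 0.447 -0.389 -1.017
endloop
endfacet
facet normal -0.637 -0.636 0.435
outer loop
vertex 1.165 -0.578 -0.243
vertex 0.447 -0.389 -1.017
vertex 1.161 -1.181 -1.13
endloop
endfacet
facet normal 0.040 -0.826 0.562
outer loop
vertex 1.165 -0.578 -0.243
vertex 1.161 -1.181 -1.13
vertex 2.091 -0.851 -0.71
endloop
endfacet
facet normal 0.365 -0.280 0.888
outer loop
vertex 1.165 -0.578 -0.243
vertex 2.091 -0.851 -0.71
vertex 1.951 0.145 -0.338
endloop
endfacet
facet normal 0.117 0.804 0.582
outer loop
vertex 0.935 0.43 -0.527
vertex 1.951 0.145 -0.338
vertex 1.719 0.781 -1.17
endloop
endfacet
facet normal -0.884 0.449 0.130
outer loop
vertex 0.447 -0.389 -1.017
vertex 0.935 0.43 -0.527
vertex 0.789 0.451 -1.59
endloop
endfacet
facet normal -0.734 -0.623 -0.271
outer loop
vertex 1.161 -1.181 -1.13
vertex 0.447 -0.389 -1.017
vertex 0.929 -0.545 -1.962
endloop
endfacet
facet normal 0.361 -0.930 -0.068
outer loop
vertex 2.091 -0.851 -0.71
vertex 1.161 -1.181 -1.13
vertex 1.945 -0.83 -1.773
endloop
endfacet
facet normal 0.887 -0.047 0.460
outer loop
vertex 1.951 0.145 -0.338
vertex 2.091 -0.851 -0.71
vertex 2.433 -0.011 -1.283
endloop
endfacet

endsolid


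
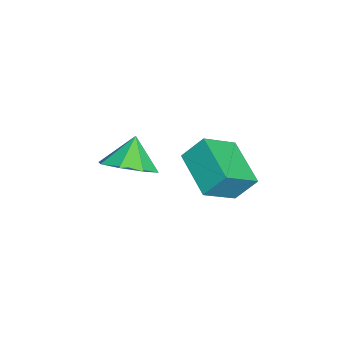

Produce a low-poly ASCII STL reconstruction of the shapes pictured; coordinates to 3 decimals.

solid 
facet normal 0.609 -0.091 -0.788
outer loop
vertex -1.767 -2.049 -3.06
vertex -2.393 -2.612 -3.479
vertex -2.237 -1.685 -3.465
endloop
endfacet
facet normal -0.011 0.737 0.676
outer loop
vertex -1.767 -2.049 -3.06
vertex -2.237 -1.685 -3.465
vertex -3.087 -2.508 -2.581
endloop
endfacet
facet normal 0.610 -0.091 -0.787
outer loop
vertex -2.237 -1.685 -3.465
vertex -2.393 -2.612 -3.479
vertex -2.798 -1.864 -3.879
endloop
endfacet
facet normal -0.484 0.822 0.300
outer loop
vertex -2.237 -1.685 -3.465
vertex -2.798 -1.864 -3.879
vertex -3.087 -2.508 -2.581
endloop
endfacet
facet normal 0.609 -0.091 -0.788
outer loop
vertex -2.798 -1.864 -3.879
vertex -2.393 -2.612 -3.479
vertex -3.122 -2.481 -4.058
endloop
endfacet
facet normal -0.888 0.458 0.029
outer loop
vertex -2.798 -1.864 -3.879
vertex -3.122 -2.481 -4.058
vertex -3.087 -2.508 -2.581
endloop
endfacet
facet normal 0.609 -0.090 -0.788
outer loop
vertex -3.122 -2.481 -4.058
vertex -2.393 -2.612 -3.479
vertex -3.018 -3.175 -3.898
endloop
endfacet
facet normal -0.989 -0.143 0.021
outer loop
vertex -3.122 -2.481 -4.058
vertex -3.018 -3.175 -3.898
vertex -3.087 -2.508 -2.581
endloop
endfacet
facet normal 0.609 -0.090 -0.788
outer loop
vertex -3.018 -3.175 -3.898
vertex -2.393 -2.612 -3.479
vertex -2.548 -3.539 -3.493
endloop
endfacet
facet normal -0.727 -0.627 0.280
outer loop
vertex -3.018 -3.175 -3.898
vertex -2.548 -3.539 -3.493
vertex -3.087 -2.508 -2.581
endloop
endfacet
facet normal 0.610 -0.090 -0.787
outer loop
vertex -2.548 -3.539 -3.493
vertex -2.393 -2.612 -3.479
vertex -1.987 -3.36 -3.079
endloop
endfacet
facet normal -0.255 -0.712 0.654
outer loop
vertex -2.548 -3.539 -3.493
vertex -1.987 -3.36 -3.079
vertex -3.087 -2.508 -2.581
endloop
endfacet
facet normal 0.609 -0.090 -0.788
outer loop
vertex -1.987 -3.36 -3.079
vertex -2.393 -2.612 -3.479
vertex -1.664 -2.742 -2.9
endloop
endfacet
facet normal 0.151 -0.347 0.926
outer loop
vertex -1.987 -3.36 -3.079
vertex -1.664 -2.742 -2.9
vertex -3.087 -2.508 -2.581
endloop
endfacet
facet normal 0.609 -0.091 -0.788
outer loop
vertex -1.664 -2.742 -2.9
vertex -2.393 -2.612 -3.479
vertex -1.767 -2.049 -3.06
endloop
endfacet
facet normal 0.251 0.253 0.934
outer loop
vertex -1.664 -2.742 -2.9
vertex -1.767 -2.049 -3.06
vertex -3.087 -2.508 -2.581
endloop
endfacet
facet normal -0.803 -0.505 0.315
outer loop
vertex -1.975 -0.978 -2.365
vertex -2.067 -0.34 -1.575
vertex -2.787 -0.159 -3.123
endloop
endfacet
facet normal 0.091 -0.626 -0.774
outer loop
vertex -1.453 0.68 -3.645
vertex -1.975 -0.978 -2.365
vertex -2.787 -0.159 -3.123
endloop
endfacet
facet normal -0.804 -0.505 0.315
outer loop
vertex -2.787 -0.159 -3.123
vertex -2.067 -0.34 -1.575
vertex -2.879 0.48 -2.333
endloop
endfacet
facet normal -0.588 0.594 -0.549
outer loop
vertex -2.879 0.48 -2.333
vertex -1.453 0.68 -3.645
vertex -2.787 -0.159 -3.123
endloop
endfacet
facet normal 0.588 -0.594 0.548
outer loop
vertex -1.975 -0.978 -2.365
vertex -0.733 0.499 -2.097
vertex -2.067 -0.34 -1.575
endloop
endfacet
facet normal 0.090 -0.626 -0.774
outer loop
vertex -0.641 -0.14 -2.887
vertex -1.975 -0.978 -2.365
vertex -1.453 0.68 -3.645
endloop
endfacet
facet normal 0.588 -0.594 0.549
outer loop
vertex -0.641 -0.14 -2.887
vertex -0.733 0.499 -2.097
vertex -1.975 -0.978 -2.365
endloop
endfacet
facet normal -0.091 0.626 0.774
outer loop
vertex -2.067 -0.34 -1.575
vertex -0.733 0.499 -2.097
vertex -2.879 0.48 -2.333
endloop
endfacet
facet normal -0.588 0.594 -0.549
outer loop
vertex -1.545 1.318 -2.855
vertex -1.453 0.68 -3.645
vertex -2.879 0.48 -2.333
endloop
endfacet
facet normal -0.091 0.627 0.774
outer loop
vertex -2.879 0.48 -2.333
vertex -0.733 0.499 -2.097
vertex -1.545 1.318 -2.855
endloop
endfacet
facet normal 0.804 0.505 -0.314
outer loop
vertex -1.545 1.318 -2.855
vertex -0.641 -0.14 -2.887
vertex -1.453 0.68 -3.645
endloop
endfacet
facet normal 0.804 0.505 -0.315
outer loop
vertex -0.733 0.499 -2.097
vertex -0.641 -0.14 -2.887
vertex -1.545 1.318 -2.855
endloop
endfacet

endsolid


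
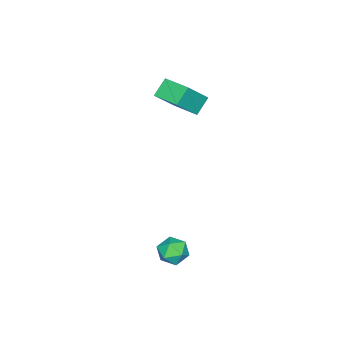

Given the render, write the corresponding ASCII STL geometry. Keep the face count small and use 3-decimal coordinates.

solid 
facet normal -0.641 0.240 -0.730
outer loop
vertex -5.096 -1.947 2.913
vertex -4.626 -0.166 3.085
vertex -4.117 -2.116 1.998
endloop
endfacet
facet normal -0.254 -0.963 -0.094
outer loop
vertex -2.734 -2.634 3.575
vertex -5.096 -1.947 2.913
vertex -4.117 -2.116 1.998
endloop
endfacet
facet normal -0.640 0.240 -0.730
outer loop
vertex -4.117 -2.116 1.998
vertex -4.626 -0.166 3.085
vertex -3.647 -0.335 2.171
endloop
endfacet
facet normal 0.725 -0.126 -0.677
outer loop
vertex -3.647 -0.335 2.171
vertex -2.734 -2.634 3.575
vertex -4.117 -2.116 1.998
endloop
endfacet
facet normal -0.725 0.126 0.677
outer loop
vertex -5.096 -1.947 2.913
vertex -3.243 -0.684 4.662
vertex -4.626 -0.166 3.085
endloop
endfacet
facet normal -0.254 -0.963 -0.094
outer loop
vertex -3.713 -2.465 4.489
vertex -5.096 -1.947 2.913
vertex -2.734 -2.634 3.575
endloop
endfacet
facet normal -0.725 0.125 0.677
outer loop
vertex -3.713 -2.465 4.489
vertex -3.243 -0.684 4.662
vertex -5.096 -1.947 2.913
endloop
endfacet
facet normal 0.254 0.963 0.094
outer loop
vertex -4.626 -0.166 3.085
vertex -3.243 -0.684 4.662
vertex -3.647 -0.335 2.171
endloop
endfacet
facet normal 0.725 -0.126 -0.677
outer loop
vertex -2.264 -0.853 3.747
vertex -2.734 -2.634 3.575
vertex -3.647 -0.335 2.171
endloop
endfacet
facet normal 0.254 0.963 0.094
outer loop
vertex -3.647 -0.335 2.171
vertex -3.243 -0.684 4.662
vertex -2.264 -0.853 3.747
endloop
endfacet
facet normal 0.640 -0.239 0.730
outer loop
vertex -2.264 -0.853 3.747
vertex -3.713 -2.465 4.489
vertex -2.734 -2.634 3.575
endloop
endfacet
facet normal 0.640 -0.240 0.730
outer loop
vertex -3.243 -0.684 4.662
vertex -3.713 -2.465 4.489
vertex -2.264 -0.853 3.747
endloop
endfacet
facet normal -0.824 -0.560 0.084
outer loop
vertex 2.217 2.043 -3.942
vertex 2.751 1.226 -4.154
vertex 2.646 1.522 -3.205
endloop
endfacet
facet normal -0.861 0.011 0.509
outer loop
vertex 2.217 2.043 -3.942
vertex 2.646 1.522 -3.205
vertex 2.668 2.52 -3.189
endloop
endfacet
facet normal -0.798 0.593 0.102
outer loop
vertex 2.217 2.043 -3.942
vertex 2.668 2.52 -3.189
vertex 2.787 2.842 -4.127
endloop
endfacet
facet normal -0.723 0.383 -0.575
outer loop
vertex 2.217 2.043 -3.942
vertex 2.787 2.842 -4.127
vertex 2.838 2.042 -4.724
endloop
endfacet
facet normal -0.739 -0.331 -0.587
outer loop
vertex 2.217 2.043 -3.942
vertex 2.838 2.042 -4.724
vertex 2.751 1.226 -4.154
endloop
endfacet
facet normal -0.302 -0.009 0.953
outer loop
vertex 2.668 2.52 -3.189
vertex 2.646 1.522 -3.205
vertex 3.482 1.998 -2.936
endloop
endfacet
facet normal -0.243 -0.933 0.264
outer loop
vertex 2.646 1.522 -3.205
vertex 2.751 1.226 -4.154
vertex 3.533 1.198 -3.533
endloop
endfacet
facet normal -0.105 -0.562 -0.820
outer loop
vertex 2.751 1.226 -4.154
vertex 2.838 2.042 -4.724
vertex 3.652 1.52 -4.471
endloop
endfacet
facet normal -0.080 0.593 -0.801
outer loop
vertex 2.838 2.042 -4.724
vertex 2.787 2.842 -4.127
vertex 3.674 2.518 -4.455
endloop
endfacet
facet normal -0.201 0.934 0.295
outer loop
vertex 2.787 2.842 -4.127
vertex 2.668 2.52 -3.189
vertex 3.569 2.814 -3.506
endloop
endfacet
facet normal 0.723 -0.383 0.575
outer loop
vertex 4.103 1.997 -3.718
vertex 3.482 1.998 -2.936
vertex 3.533 1.198 -3.533
endloop
endfacet
facet normal 0.798 -0.593 -0.102
outer loop
vertex 4.103 1.997 -3.718
vertex 3.533 1.198 -3.533
vertex 3.652 1.52 -4.471
endloop
endfacet
facet normal 0.861 -0.011 -0.509
outer loop
vertex 4.103 1.997 -3.718
vertex 3.652 1.52 -4.471
vertex 3.674 2.518 -4.455
endloop
endfacet
facet normal 0.824 0.560 -0.084
outer loop
vertex 4.103 1.997 -3.718
vertex 3.674 2.518 -4.455
vertex 3.569 2.814 -3.506
endloop
endfacet
facet normal 0.739 0.331 0.587
outer loop
vertex 4.103 1.997 -3.718
vertex 3.569 2.814 -3.506
vertex 3.482 1.998 -2.936
endloop
endfacet
facet normal 0.080 -0.593 0.801
outer loop
vertex 3.533 1.198 -3.533
vertex 3.482 1.998 -2.936
vertex 2.646 1.522 -3.205
endloop
endfacet
facet normal 0.201 -0.934 -0.295
outer loop
vertex 3.652 1.52 -4.471
vertex 3.533 1.198 -3.533
vertex 2.751 1.226 -4.154
endloop
endfacet
facet normal 0.302 0.009 -0.953
outer loop
vertex 3.674 2.518 -4.455
vertex 3.652 1.52 -4.471
vertex 2.838 2.042 -4.724
endloop
endfacet
facet normal 0.243 0.933 -0.264
outer loop
vertex 3.569 2.814 -3.506
vertex 3.674 2.518 -4.455
vertex 2.787 2.842 -4.127
endloop
endfacet
facet normal 0.105 0.562 0.820
outer loop
vertex 3.482 1.998 -2.936
vertex 3.569 2.814 -3.506
vertex 2.668 2.52 -3.189
endloop
endfacet

endsolid


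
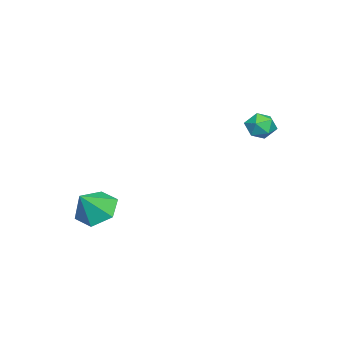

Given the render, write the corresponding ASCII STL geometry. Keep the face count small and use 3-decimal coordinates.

solid 
facet normal -0.617 0.249 -0.746
outer loop
vertex 1.694 -1.397 -4.298
vertex 1.007 -1.466 -3.753
vertex 1.424 -0.696 -3.841
endloop
endfacet
facet normal 0.940 0.339 0.036
outer loop
vertex 1.694 -1.397 -4.298
vertex 1.424 -0.696 -3.841
vertex 1.773 -1.774 -2.827
endloop
endfacet
facet normal -0.618 0.249 -0.746
outer loop
vertex 1.424 -0.696 -3.841
vertex 1.007 -1.466 -3.753
vertex 0.737 -0.764 -3.295
endloop
endfacet
facet normal 0.406 0.692 0.597
outer loop
vertex 1.424 -0.696 -3.841
vertex 0.737 -0.764 -3.295
vertex 1.773 -1.774 -2.827
endloop
endfacet
facet normal -0.618 0.249 -0.746
outer loop
vertex 0.737 -0.764 -3.295
vertex 1.007 -1.466 -3.753
vertex 0.32 -1.534 -3.207
endloop
endfacet
facet normal -0.212 0.223 0.951
outer loop
vertex 0.737 -0.764 -3.295
vertex 0.32 -1.534 -3.207
vertex 1.773 -1.774 -2.827
endloop
endfacet
facet normal -0.618 0.249 -0.746
outer loop
vertex 0.32 -1.534 -3.207
vertex 1.007 -1.466 -3.753
vertex 0.59 -2.235 -3.664
endloop
endfacet
facet normal -0.294 -0.599 0.745
outer loop
vertex 0.32 -1.534 -3.207
vertex 0.59 -2.235 -3.664
vertex 1.773 -1.774 -2.827
endloop
endfacet
facet normal -0.618 0.249 -0.746
outer loop
vertex 0.59 -2.235 -3.664
vertex 1.007 -1.466 -3.753
vertex 1.277 -2.167 -4.21
endloop
endfacet
facet normal 0.241 -0.953 0.184
outer loop
vertex 0.59 -2.235 -3.664
vertex 1.277 -2.167 -4.21
vertex 1.773 -1.774 -2.827
endloop
endfacet
facet normal -0.617 0.249 -0.746
outer loop
vertex 1.277 -2.167 -4.21
vertex 1.007 -1.466 -3.753
vertex 1.694 -1.397 -4.298
endloop
endfacet
facet normal 0.858 -0.484 -0.170
outer loop
vertex 1.277 -2.167 -4.21
vertex 1.694 -1.397 -4.298
vertex 1.773 -1.774 -2.827
endloop
endfacet
facet normal -0.279 0.339 0.899
outer loop
vertex -4.01 3.319 -0.533
vertex -3.551 2.951 -0.252
vertex -3.411 3.56 -0.438
endloop
endfacet
facet normal -0.396 0.829 0.395
outer loop
vertex -4.01 3.319 -0.533
vertex -3.411 3.56 -0.438
vertex -3.725 3.676 -0.997
endloop
endfacet
facet normal -0.834 0.545 -0.093
outer loop
vertex -4.01 3.319 -0.533
vertex -3.725 3.676 -0.997
vertex -4.058 3.139 -1.157
endloop
endfacet
facet normal -0.986 -0.123 0.111
outer loop
vertex -4.01 3.319 -0.533
vertex -4.058 3.139 -1.157
vertex -3.95 2.691 -0.696
endloop
endfacet
facet normal -0.643 -0.249 0.724
outer loop
vertex -4.01 3.319 -0.533
vertex -3.95 2.691 -0.696
vertex -3.551 2.951 -0.252
endloop
endfacet
facet normal 0.226 0.971 0.075
outer loop
vertex -3.725 3.676 -0.997
vertex -3.411 3.56 -0.438
vertex -3.09 3.529 -1.004
endloop
endfacet
facet normal 0.416 0.177 0.892
outer loop
vertex -3.411 3.56 -0.438
vertex -3.551 2.951 -0.252
vertex -2.982 3.081 -0.543
endloop
endfacet
facet normal -0.173 -0.774 0.609
outer loop
vertex -3.551 2.951 -0.252
vertex -3.95 2.691 -0.696
vertex -3.315 2.544 -0.703
endloop
endfacet
facet normal -0.728 -0.569 -0.382
outer loop
vertex -3.95 2.691 -0.696
vertex -4.058 3.139 -1.157
vertex -3.629 2.66 -1.262
endloop
endfacet
facet normal -0.481 0.511 -0.713
outer loop
vertex -4.058 3.139 -1.157
vertex -3.725 3.676 -0.997
vertex -3.489 3.269 -1.448
endloop
endfacet
facet normal 0.986 0.123 -0.111
outer loop
vertex -3.03 2.901 -1.167
vertex -3.09 3.529 -1.004
vertex -2.982 3.081 -0.543
endloop
endfacet
facet normal 0.834 -0.545 0.093
outer loop
vertex -3.03 2.901 -1.167
vertex -2.982 3.081 -0.543
vertex -3.315 2.544 -0.703
endloop
endfacet
facet normal 0.396 -0.829 -0.395
outer loop
vertex -3.03 2.901 -1.167
vertex -3.315 2.544 -0.703
vertex -3.629 2.66 -1.262
endloop
endfacet
facet normal 0.279 -0.339 -0.899
outer loop
vertex -3.03 2.901 -1.167
vertex -3.629 2.66 -1.262
vertex -3.489 3.269 -1.448
endloop
endfacet
facet normal 0.643 0.249 -0.724
outer loop
vertex -3.03 2.901 -1.167
vertex -3.489 3.269 -1.448
vertex -3.09 3.529 -1.004
endloop
endfacet
facet normal 0.728 0.569 0.382
outer loop
vertex -2.982 3.081 -0.543
vertex -3.09 3.529 -1.004
vertex -3.411 3.56 -0.438
endloop
endfacet
facet normal 0.481 -0.511 0.713
outer loop
vertex -3.315 2.544 -0.703
vertex -2.982 3.081 -0.543
vertex -3.551 2.951 -0.252
endloop
endfacet
facet normal -0.226 -0.971 -0.075
outer loop
vertex -3.629 2.66 -1.262
vertex -3.315 2.544 -0.703
vertex -3.95 2.691 -0.696
endloop
endfacet
facet normal -0.416 -0.177 -0.892
outer loop
vertex -3.489 3.269 -1.448
vertex -3.629 2.66 -1.262
vertex -4.058 3.139 -1.157
endloop
endfacet
facet normal 0.173 0.774 -0.609
outer loop
vertex -3.09 3.529 -1.004
vertex -3.489 3.269 -1.448
vertex -3.725 3.676 -0.997
endloop
endfacet

endsolid


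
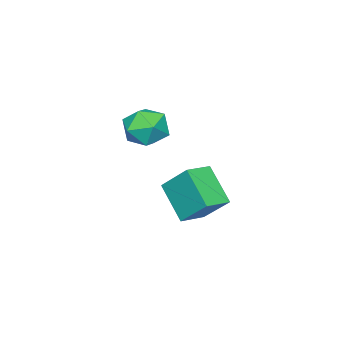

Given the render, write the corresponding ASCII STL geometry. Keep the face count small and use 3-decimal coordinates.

solid 
facet normal -0.706 0.699 0.117
outer loop
vertex 3.392 -1.594 3.008
vertex 2.679 -2.331 3.107
vertex 3.17 -1.974 3.939
endloop
endfacet
facet normal -0.077 0.929 0.361
outer loop
vertex 3.392 -1.594 3.008
vertex 3.17 -1.974 3.939
vertex 4.15 -1.791 3.677
endloop
endfacet
facet normal 0.391 0.903 -0.178
outer loop
vertex 3.392 -1.594 3.008
vertex 4.15 -1.791 3.677
vertex 4.264 -2.036 2.682
endloop
endfacet
facet normal 0.051 0.656 -0.753
outer loop
vertex 3.392 -1.594 3.008
vertex 4.264 -2.036 2.682
vertex 3.355 -2.369 2.33
endloop
endfacet
facet normal -0.627 0.530 -0.571
outer loop
vertex 3.392 -1.594 3.008
vertex 3.355 -2.369 2.33
vertex 2.679 -2.331 3.107
endloop
endfacet
facet normal 0.143 0.477 0.867
outer loop
vertex 4.15 -1.791 3.677
vertex 3.17 -1.974 3.939
vertex 3.905 -2.651 4.19
endloop
endfacet
facet normal -0.875 0.104 0.472
outer loop
vertex 3.17 -1.974 3.939
vertex 2.679 -2.331 3.107
vertex 2.996 -2.984 3.838
endloop
endfacet
facet normal -0.748 -0.170 -0.642
outer loop
vertex 2.679 -2.331 3.107
vertex 3.355 -2.369 2.33
vertex 3.11 -3.229 2.843
endloop
endfacet
facet normal 0.350 0.033 -0.936
outer loop
vertex 3.355 -2.369 2.33
vertex 4.264 -2.036 2.682
vertex 4.09 -3.046 2.581
endloop
endfacet
facet normal 0.901 0.434 -0.004
outer loop
vertex 4.264 -2.036 2.682
vertex 4.15 -1.791 3.677
vertex 4.581 -2.689 3.413
endloop
endfacet
facet normal -0.051 -0.656 0.753
outer loop
vertex 3.868 -3.426 3.512
vertex 3.905 -2.651 4.19
vertex 2.996 -2.984 3.838
endloop
endfacet
facet normal -0.391 -0.903 0.178
outer loop
vertex 3.868 -3.426 3.512
vertex 2.996 -2.984 3.838
vertex 3.11 -3.229 2.843
endloop
endfacet
facet normal 0.077 -0.929 -0.361
outer loop
vertex 3.868 -3.426 3.512
vertex 3.11 -3.229 2.843
vertex 4.09 -3.046 2.581
endloop
endfacet
facet normal 0.706 -0.699 -0.117
outer loop
vertex 3.868 -3.426 3.512
vertex 4.09 -3.046 2.581
vertex 4.581 -2.689 3.413
endloop
endfacet
facet normal 0.627 -0.530 0.571
outer loop
vertex 3.868 -3.426 3.512
vertex 4.581 -2.689 3.413
vertex 3.905 -2.651 4.19
endloop
endfacet
facet normal -0.350 -0.033 0.936
outer loop
vertex 2.996 -2.984 3.838
vertex 3.905 -2.651 4.19
vertex 3.17 -1.974 3.939
endloop
endfacet
facet normal -0.901 -0.434 0.004
outer loop
vertex 3.11 -3.229 2.843
vertex 2.996 -2.984 3.838
vertex 2.679 -2.331 3.107
endloop
endfacet
facet normal -0.143 -0.477 -0.867
outer loop
vertex 4.09 -3.046 2.581
vertex 3.11 -3.229 2.843
vertex 3.355 -2.369 2.33
endloop
endfacet
facet normal 0.875 -0.104 -0.472
outer loop
vertex 4.581 -2.689 3.413
vertex 4.09 -3.046 2.581
vertex 4.264 -2.036 2.682
endloop
endfacet
facet normal 0.748 0.170 0.642
outer loop
vertex 3.905 -2.651 4.19
vertex 4.581 -2.689 3.413
vertex 4.15 -1.791 3.677
endloop
endfacet
facet normal -0.956 0.232 -0.178
outer loop
vertex 1.011 -2.564 -0.879
vertex 1.076 -1.313 0.401
vertex 1.577 -1.243 -2.198
endloop
endfacet
facet normal -0.037 -0.698 -0.715
outer loop
vertex 2.744 -1.527 -1.981
vertex 1.011 -2.564 -0.879
vertex 1.577 -1.243 -2.198
endloop
endfacet
facet normal -0.956 0.232 -0.178
outer loop
vertex 1.577 -1.243 -2.198
vertex 1.076 -1.313 0.401
vertex 1.642 0.007 -0.918
endloop
endfacet
facet normal 0.291 0.677 -0.676
outer loop
vertex 1.642 0.007 -0.918
vertex 2.744 -1.527 -1.981
vertex 1.577 -1.243 -2.198
endloop
endfacet
facet normal -0.290 -0.677 0.676
outer loop
vertex 1.011 -2.564 -0.879
vertex 2.243 -1.597 0.618
vertex 1.076 -1.313 0.401
endloop
endfacet
facet normal -0.036 -0.698 -0.715
outer loop
vertex 2.178 -2.847 -0.662
vertex 1.011 -2.564 -0.879
vertex 2.744 -1.527 -1.981
endloop
endfacet
facet normal -0.290 -0.677 0.676
outer loop
vertex 2.178 -2.847 -0.662
vertex 2.243 -1.597 0.618
vertex 1.011 -2.564 -0.879
endloop
endfacet
facet normal 0.037 0.698 0.715
outer loop
vertex 1.076 -1.313 0.401
vertex 2.243 -1.597 0.618
vertex 1.642 0.007 -0.918
endloop
endfacet
facet normal 0.290 0.677 -0.676
outer loop
vertex 2.809 -0.276 -0.701
vertex 2.744 -1.527 -1.981
vertex 1.642 0.007 -0.918
endloop
endfacet
facet normal 0.036 0.698 0.715
outer loop
vertex 1.642 0.007 -0.918
vertex 2.243 -1.597 0.618
vertex 2.809 -0.276 -0.701
endloop
endfacet
facet normal 0.956 -0.232 0.178
outer loop
vertex 2.809 -0.276 -0.701
vertex 2.178 -2.847 -0.662
vertex 2.744 -1.527 -1.981
endloop
endfacet
facet normal 0.956 -0.232 0.178
outer loop
vertex 2.243 -1.597 0.618
vertex 2.178 -2.847 -0.662
vertex 2.809 -0.276 -0.701
endloop
endfacet

endsolid


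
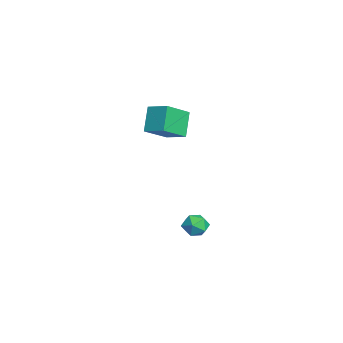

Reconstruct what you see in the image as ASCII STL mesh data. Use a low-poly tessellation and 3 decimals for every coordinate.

solid 
facet normal -0.994 0.036 0.108
outer loop
vertex 1.927 3.26 -4.377
vertex 1.959 2.471 -3.818
vertex 2.034 3.349 -3.419
endloop
endfacet
facet normal -0.723 0.691 0.017
outer loop
vertex 1.927 3.26 -4.377
vertex 2.034 3.349 -3.419
vertex 2.552 3.905 -4.018
endloop
endfacet
facet normal -0.375 0.701 -0.607
outer loop
vertex 1.927 3.26 -4.377
vertex 2.552 3.905 -4.018
vertex 2.797 3.371 -4.786
endloop
endfacet
facet normal -0.430 0.053 -0.901
outer loop
vertex 1.927 3.26 -4.377
vertex 2.797 3.371 -4.786
vertex 2.43 2.485 -4.663
endloop
endfacet
facet normal -0.813 -0.358 -0.459
outer loop
vertex 1.927 3.26 -4.377
vertex 2.43 2.485 -4.663
vertex 1.959 2.471 -3.818
endloop
endfacet
facet normal -0.247 0.807 0.536
outer loop
vertex 2.552 3.905 -4.018
vertex 2.034 3.349 -3.419
vertex 2.97 3.515 -3.237
endloop
endfacet
facet normal -0.685 -0.252 0.683
outer loop
vertex 2.034 3.349 -3.419
vertex 1.959 2.471 -3.818
vertex 2.603 2.629 -3.114
endloop
endfacet
facet normal -0.393 -0.889 -0.234
outer loop
vertex 1.959 2.471 -3.818
vertex 2.43 2.485 -4.663
vertex 2.848 2.095 -3.882
endloop
endfacet
facet normal 0.224 -0.225 -0.948
outer loop
vertex 2.43 2.485 -4.663
vertex 2.797 3.371 -4.786
vertex 3.366 2.651 -4.481
endloop
endfacet
facet normal 0.314 0.823 -0.472
outer loop
vertex 2.797 3.371 -4.786
vertex 2.552 3.905 -4.018
vertex 3.441 3.529 -4.082
endloop
endfacet
facet normal 0.430 -0.053 0.901
outer loop
vertex 3.473 2.74 -3.523
vertex 2.97 3.515 -3.237
vertex 2.603 2.629 -3.114
endloop
endfacet
facet normal 0.375 -0.701 0.607
outer loop
vertex 3.473 2.74 -3.523
vertex 2.603 2.629 -3.114
vertex 2.848 2.095 -3.882
endloop
endfacet
facet normal 0.723 -0.691 -0.017
outer loop
vertex 3.473 2.74 -3.523
vertex 2.848 2.095 -3.882
vertex 3.366 2.651 -4.481
endloop
endfacet
facet normal 0.994 -0.036 -0.108
outer loop
vertex 3.473 2.74 -3.523
vertex 3.366 2.651 -4.481
vertex 3.441 3.529 -4.082
endloop
endfacet
facet normal 0.813 0.358 0.459
outer loop
vertex 3.473 2.74 -3.523
vertex 3.441 3.529 -4.082
vertex 2.97 3.515 -3.237
endloop
endfacet
facet normal -0.224 0.225 0.948
outer loop
vertex 2.603 2.629 -3.114
vertex 2.97 3.515 -3.237
vertex 2.034 3.349 -3.419
endloop
endfacet
facet normal -0.314 -0.823 0.472
outer loop
vertex 2.848 2.095 -3.882
vertex 2.603 2.629 -3.114
vertex 1.959 2.471 -3.818
endloop
endfacet
facet normal 0.247 -0.807 -0.536
outer loop
vertex 3.366 2.651 -4.481
vertex 2.848 2.095 -3.882
vertex 2.43 2.485 -4.663
endloop
endfacet
facet normal 0.685 0.252 -0.683
outer loop
vertex 3.441 3.529 -4.082
vertex 3.366 2.651 -4.481
vertex 2.797 3.371 -4.786
endloop
endfacet
facet normal 0.393 0.889 0.234
outer loop
vertex 2.97 3.515 -3.237
vertex 3.441 3.529 -4.082
vertex 2.552 3.905 -4.018
endloop
endfacet
facet normal -0.576 0.167 0.801
outer loop
vertex -0.204 0.334 5.038
vertex 0.761 1.441 5.501
vertex -1.349 1.806 3.908
endloop
endfacet
facet normal -0.627 -0.719 -0.301
outer loop
vertex -0.221 1.479 2.339
vertex -0.204 0.334 5.038
vertex -1.349 1.806 3.908
endloop
endfacet
facet normal -0.576 0.167 0.801
outer loop
vertex -1.349 1.806 3.908
vertex 0.761 1.441 5.501
vertex -0.384 2.913 4.371
endloop
endfacet
facet normal -0.525 0.675 -0.518
outer loop
vertex -0.384 2.913 4.371
vertex -0.221 1.479 2.339
vertex -1.349 1.806 3.908
endloop
endfacet
facet normal 0.525 -0.675 0.518
outer loop
vertex -0.204 0.334 5.038
vertex 1.889 1.114 3.932
vertex 0.761 1.441 5.501
endloop
endfacet
facet normal -0.627 -0.719 -0.301
outer loop
vertex 0.924 0.007 3.469
vertex -0.204 0.334 5.038
vertex -0.221 1.479 2.339
endloop
endfacet
facet normal 0.525 -0.675 0.518
outer loop
vertex 0.924 0.007 3.469
vertex 1.889 1.114 3.932
vertex -0.204 0.334 5.038
endloop
endfacet
facet normal 0.627 0.719 0.301
outer loop
vertex 0.761 1.441 5.501
vertex 1.889 1.114 3.932
vertex -0.384 2.913 4.371
endloop
endfacet
facet normal -0.525 0.675 -0.518
outer loop
vertex 0.744 2.586 2.802
vertex -0.221 1.479 2.339
vertex -0.384 2.913 4.371
endloop
endfacet
facet normal 0.627 0.719 0.301
outer loop
vertex -0.384 2.913 4.371
vertex 1.889 1.114 3.932
vertex 0.744 2.586 2.802
endloop
endfacet
facet normal 0.576 -0.167 -0.801
outer loop
vertex 0.744 2.586 2.802
vertex 0.924 0.007 3.469
vertex -0.221 1.479 2.339
endloop
endfacet
facet normal 0.576 -0.167 -0.801
outer loop
vertex 1.889 1.114 3.932
vertex 0.924 0.007 3.469
vertex 0.744 2.586 2.802
endloop
endfacet

endsolid


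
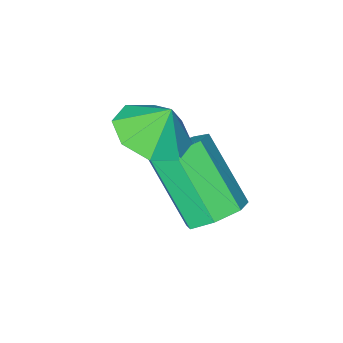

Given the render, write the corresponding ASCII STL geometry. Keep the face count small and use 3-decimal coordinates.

solid 
facet normal -0.019 0.647 -0.762
outer loop
vertex -0.27 2.269 -2.96
vertex -1.11 2.254 -2.952
vertex -0.591 2.764 -2.532
endloop
endfacet
facet normal 0.898 0.347 0.272
outer loop
vertex -0.27 2.269 -2.96
vertex -0.591 2.764 -2.532
vertex -0.23 0.86 -1.297
endloop
endfacet
facet normal 0.898 0.346 0.271
outer loop
vertex -0.23 0.86 -1.297
vertex -0.591 2.764 -2.532
vertex -0.55 1.355 -0.869
endloop
endfacet
facet normal 0.019 -0.647 0.762
outer loop
vertex -0.23 0.86 -1.297
vertex -0.55 1.355 -0.869
vertex -1.07 0.846 -1.288
endloop
endfacet
facet normal -0.018 0.647 -0.763
outer loop
vertex -0.591 2.764 -2.532
vertex -1.11 2.254 -2.952
vertex -1.303 2.876 -2.42
endloop
endfacet
facet normal 0.216 0.748 0.628
outer loop
vertex -0.591 2.764 -2.532
vertex -1.303 2.876 -2.42
vertex -0.55 1.355 -0.869
endloop
endfacet
facet normal 0.216 0.748 0.628
outer loop
vertex -0.55 1.355 -0.869
vertex -1.303 2.876 -2.42
vertex -1.262 1.467 -0.757
endloop
endfacet
facet normal 0.018 -0.647 0.763
outer loop
vertex -0.55 1.355 -0.869
vertex -1.262 1.467 -0.757
vertex -1.07 0.846 -1.288
endloop
endfacet
facet normal -0.019 0.647 -0.763
outer loop
vertex -1.303 2.876 -2.42
vertex -1.11 2.254 -2.952
vertex -1.869 2.52 -2.708
endloop
endfacet
facet normal -0.629 0.586 0.512
outer loop
vertex -1.303 2.876 -2.42
vertex -1.869 2.52 -2.708
vertex -1.262 1.467 -0.757
endloop
endfacet
facet normal -0.628 0.586 0.512
outer loop
vertex -1.262 1.467 -0.757
vertex -1.869 2.52 -2.708
vertex -1.829 1.111 -1.045
endloop
endfacet
facet normal 0.018 -0.646 0.763
outer loop
vertex -1.262 1.467 -0.757
vertex -1.829 1.111 -1.045
vertex -1.07 0.846 -1.288
endloop
endfacet
facet normal -0.018 0.647 -0.762
outer loop
vertex -1.869 2.52 -2.708
vertex -1.11 2.254 -2.952
vertex -1.865 1.964 -3.18
endloop
endfacet
facet normal -1.000 -0.016 0.010
outer loop
vertex -1.869 2.52 -2.708
vertex -1.865 1.964 -3.18
vertex -1.829 1.111 -1.045
endloop
endfacet
facet normal -1.000 -0.017 0.010
outer loop
vertex -1.829 1.111 -1.045
vertex -1.865 1.964 -3.18
vertex -1.824 0.555 -1.517
endloop
endfacet
facet normal 0.018 -0.647 0.762
outer loop
vertex -1.829 1.111 -1.045
vertex -1.824 0.555 -1.517
vertex -1.07 0.846 -1.288
endloop
endfacet
facet normal -0.018 0.646 -0.763
outer loop
vertex -1.865 1.964 -3.18
vertex -1.11 2.254 -2.952
vertex -1.292 1.627 -3.479
endloop
endfacet
facet normal -0.618 -0.607 -0.499
outer loop
vertex -1.865 1.964 -3.18
vertex -1.292 1.627 -3.479
vertex -1.824 0.555 -1.517
endloop
endfacet
facet normal -0.618 -0.607 -0.499
outer loop
vertex -1.824 0.555 -1.517
vertex -1.292 1.627 -3.479
vertex -1.251 0.218 -1.816
endloop
endfacet
facet normal 0.018 -0.646 0.763
outer loop
vertex -1.824 0.555 -1.517
vertex -1.251 0.218 -1.816
vertex -1.07 0.846 -1.288
endloop
endfacet
facet normal -0.018 0.646 -0.763
outer loop
vertex -1.292 1.627 -3.479
vertex -1.11 2.254 -2.952
vertex -0.582 1.762 -3.381
endloop
endfacet
facet normal 0.228 -0.740 -0.633
outer loop
vertex -1.292 1.627 -3.479
vertex -0.582 1.762 -3.381
vertex -1.251 0.218 -1.816
endloop
endfacet
facet normal 0.228 -0.740 -0.633
outer loop
vertex -1.251 0.218 -1.816
vertex -0.582 1.762 -3.381
vertex -0.542 0.353 -1.718
endloop
endfacet
facet normal 0.018 -0.646 0.763
outer loop
vertex -1.251 0.218 -1.816
vertex -0.542 0.353 -1.718
vertex -1.07 0.846 -1.288
endloop
endfacet
facet normal -0.019 0.646 -0.763
outer loop
vertex -0.582 1.762 -3.381
vertex -1.11 2.254 -2.952
vertex -0.27 2.269 -2.96
endloop
endfacet
facet normal 0.904 -0.316 -0.289
outer loop
vertex -0.582 1.762 -3.381
vertex -0.27 2.269 -2.96
vertex -0.542 0.353 -1.718
endloop
endfacet
facet normal 0.904 -0.316 -0.289
outer loop
vertex -0.542 0.353 -1.718
vertex -0.27 2.269 -2.96
vertex -0.23 0.86 -1.297
endloop
endfacet
facet normal 0.019 -0.646 0.763
outer loop
vertex -0.542 0.353 -1.718
vertex -0.23 0.86 -1.297
vertex -1.07 0.846 -1.288
endloop
endfacet
facet normal 0.231 -0.377 -0.897
outer loop
vertex 0.25 1.436 -0.65
vertex -0.444 0.675 -0.509
vertex -0.474 1.631 -0.918
endloop
endfacet
facet normal 0.107 0.919 0.379
outer loop
vertex 0.25 1.436 -0.65
vertex -0.474 1.631 -0.918
vertex -0.696 1.085 0.469
endloop
endfacet
facet normal 0.231 -0.377 -0.897
outer loop
vertex -0.474 1.631 -0.918
vertex -0.444 0.675 -0.509
vertex -1.18 1.265 -0.946
endloop
endfacet
facet normal -0.452 0.852 0.263
outer loop
vertex -0.474 1.631 -0.918
vertex -1.18 1.265 -0.946
vertex -0.696 1.085 0.469
endloop
endfacet
facet normal 0.230 -0.377 -0.897
outer loop
vertex -1.18 1.265 -0.946
vertex -0.444 0.675 -0.509
vertex -1.456 0.554 -0.718
endloop
endfacet
facet normal -0.835 0.433 0.341
outer loop
vertex -1.18 1.265 -0.946
vertex -1.456 0.554 -0.718
vertex -0.696 1.085 0.469
endloop
endfacet
facet normal 0.230 -0.377 -0.897
outer loop
vertex -1.456 0.554 -0.718
vertex -0.444 0.675 -0.509
vertex -1.139 -0.086 -0.368
endloop
endfacet
facet normal -0.818 -0.095 0.567
outer loop
vertex -1.456 0.554 -0.718
vertex -1.139 -0.086 -0.368
vertex -0.696 1.085 0.469
endloop
endfacet
facet normal 0.231 -0.377 -0.897
outer loop
vertex -1.139 -0.086 -0.368
vertex -0.444 0.675 -0.509
vertex -0.415 -0.281 -0.1
endloop
endfacet
facet normal -0.412 -0.421 0.808
outer loop
vertex -1.139 -0.086 -0.368
vertex -0.415 -0.281 -0.1
vertex -0.696 1.085 0.469
endloop
endfacet
facet normal 0.230 -0.377 -0.897
outer loop
vertex -0.415 -0.281 -0.1
vertex -0.444 0.675 -0.509
vertex 0.292 0.084 -0.072
endloop
endfacet
facet normal 0.146 -0.355 0.923
outer loop
vertex -0.415 -0.281 -0.1
vertex 0.292 0.084 -0.072
vertex -0.696 1.085 0.469
endloop
endfacet
facet normal 0.230 -0.377 -0.897
outer loop
vertex 0.292 0.084 -0.072
vertex -0.444 0.675 -0.509
vertex 0.567 0.795 -0.3
endloop
endfacet
facet normal 0.530 0.066 0.845
outer loop
vertex 0.292 0.084 -0.072
vertex 0.567 0.795 -0.3
vertex -0.696 1.085 0.469
endloop
endfacet
facet normal 0.230 -0.376 -0.897
outer loop
vertex 0.567 0.795 -0.3
vertex -0.444 0.675 -0.509
vertex 0.25 1.436 -0.65
endloop
endfacet
facet normal 0.514 0.593 0.620
outer loop
vertex 0.567 0.795 -0.3
vertex 0.25 1.436 -0.65
vertex -0.696 1.085 0.469
endloop
endfacet

endsolid
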